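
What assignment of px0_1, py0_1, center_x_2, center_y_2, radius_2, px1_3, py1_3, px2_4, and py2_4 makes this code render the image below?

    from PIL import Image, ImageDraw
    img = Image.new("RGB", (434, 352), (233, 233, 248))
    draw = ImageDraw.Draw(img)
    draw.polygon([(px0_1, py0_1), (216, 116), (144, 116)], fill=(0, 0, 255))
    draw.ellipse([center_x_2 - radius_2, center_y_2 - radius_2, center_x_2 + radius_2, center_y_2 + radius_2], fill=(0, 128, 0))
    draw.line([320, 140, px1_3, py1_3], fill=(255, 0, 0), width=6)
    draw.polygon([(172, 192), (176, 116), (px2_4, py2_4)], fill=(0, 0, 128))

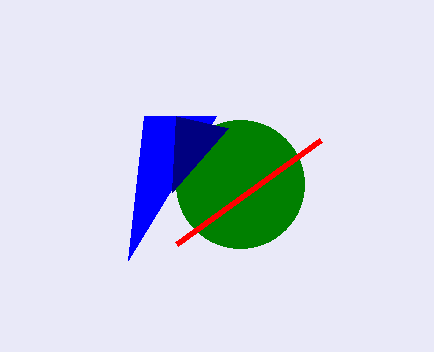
px0_1 = 128
py0_1 = 260
center_x_2 = 240
center_y_2 = 184
radius_2 = 64
px1_3 = 176
py1_3 = 244
px2_4 = 228
py2_4 = 128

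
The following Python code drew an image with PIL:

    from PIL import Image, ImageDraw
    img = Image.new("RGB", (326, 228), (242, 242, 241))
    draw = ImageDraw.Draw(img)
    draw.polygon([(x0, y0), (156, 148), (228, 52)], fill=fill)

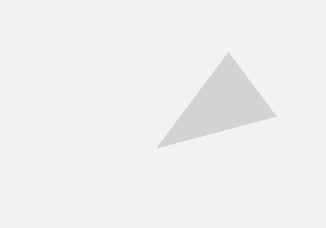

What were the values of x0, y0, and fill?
x0 = 276; y0 = 116; fill = 'lightgray'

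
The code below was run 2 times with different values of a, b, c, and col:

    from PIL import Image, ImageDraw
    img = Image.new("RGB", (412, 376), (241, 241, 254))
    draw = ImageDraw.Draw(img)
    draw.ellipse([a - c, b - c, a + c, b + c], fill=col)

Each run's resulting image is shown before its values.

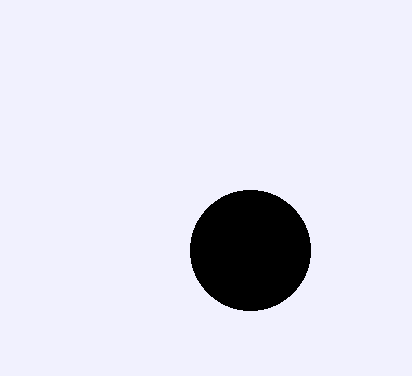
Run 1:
a = 250, b = 250, c = 60, col = 'black'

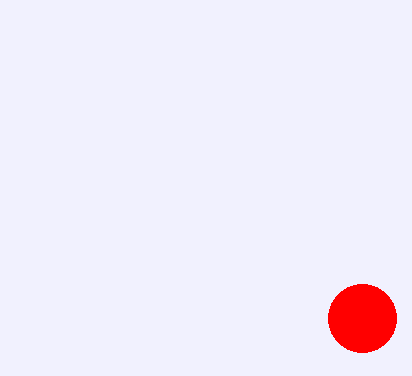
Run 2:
a = 362
b = 318
c = 34
col = 'red'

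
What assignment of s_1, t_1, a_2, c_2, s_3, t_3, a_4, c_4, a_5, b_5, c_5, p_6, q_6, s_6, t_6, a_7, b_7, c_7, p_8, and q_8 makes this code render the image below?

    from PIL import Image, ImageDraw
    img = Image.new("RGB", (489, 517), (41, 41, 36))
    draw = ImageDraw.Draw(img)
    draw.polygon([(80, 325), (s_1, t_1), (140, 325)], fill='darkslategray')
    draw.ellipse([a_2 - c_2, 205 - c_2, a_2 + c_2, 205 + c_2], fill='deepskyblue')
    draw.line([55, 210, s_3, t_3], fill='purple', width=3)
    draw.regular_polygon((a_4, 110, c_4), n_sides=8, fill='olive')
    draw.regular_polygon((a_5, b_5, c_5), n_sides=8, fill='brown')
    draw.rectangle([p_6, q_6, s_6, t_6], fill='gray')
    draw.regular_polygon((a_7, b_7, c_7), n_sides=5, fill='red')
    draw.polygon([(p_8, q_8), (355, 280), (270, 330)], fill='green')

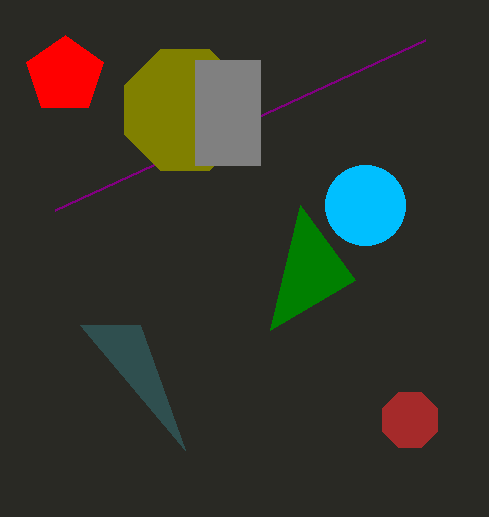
s_1 = 185
t_1 = 450
a_2 = 365
c_2 = 40
s_3 = 425
t_3 = 40
a_4 = 185
c_4 = 65
a_5 = 410
b_5 = 420
c_5 = 30
p_6 = 195
q_6 = 60
s_6 = 260
t_6 = 165
a_7 = 65
b_7 = 75
c_7 = 40
p_8 = 300
q_8 = 205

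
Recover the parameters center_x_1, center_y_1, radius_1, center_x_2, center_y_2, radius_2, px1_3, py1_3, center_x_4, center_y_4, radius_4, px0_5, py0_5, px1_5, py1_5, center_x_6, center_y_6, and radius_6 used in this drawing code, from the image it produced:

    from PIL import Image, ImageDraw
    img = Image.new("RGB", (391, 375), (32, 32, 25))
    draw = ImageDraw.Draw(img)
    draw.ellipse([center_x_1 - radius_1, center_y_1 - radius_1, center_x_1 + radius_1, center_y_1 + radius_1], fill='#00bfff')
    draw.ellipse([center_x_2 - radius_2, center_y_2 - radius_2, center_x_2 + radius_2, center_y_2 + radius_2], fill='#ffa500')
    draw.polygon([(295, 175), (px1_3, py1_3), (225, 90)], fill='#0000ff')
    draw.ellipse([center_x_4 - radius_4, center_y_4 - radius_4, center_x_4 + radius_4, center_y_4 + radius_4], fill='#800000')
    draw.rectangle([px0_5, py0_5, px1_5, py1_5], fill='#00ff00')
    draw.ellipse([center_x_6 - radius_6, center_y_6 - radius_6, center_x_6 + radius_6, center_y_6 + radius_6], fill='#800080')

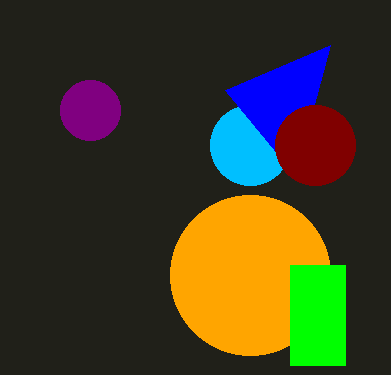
center_x_1 = 250
center_y_1 = 145
radius_1 = 40
center_x_2 = 250
center_y_2 = 275
radius_2 = 80
px1_3 = 330
py1_3 = 45
center_x_4 = 315
center_y_4 = 145
radius_4 = 40
px0_5 = 290
py0_5 = 265
px1_5 = 345
py1_5 = 365
center_x_6 = 90
center_y_6 = 110
radius_6 = 30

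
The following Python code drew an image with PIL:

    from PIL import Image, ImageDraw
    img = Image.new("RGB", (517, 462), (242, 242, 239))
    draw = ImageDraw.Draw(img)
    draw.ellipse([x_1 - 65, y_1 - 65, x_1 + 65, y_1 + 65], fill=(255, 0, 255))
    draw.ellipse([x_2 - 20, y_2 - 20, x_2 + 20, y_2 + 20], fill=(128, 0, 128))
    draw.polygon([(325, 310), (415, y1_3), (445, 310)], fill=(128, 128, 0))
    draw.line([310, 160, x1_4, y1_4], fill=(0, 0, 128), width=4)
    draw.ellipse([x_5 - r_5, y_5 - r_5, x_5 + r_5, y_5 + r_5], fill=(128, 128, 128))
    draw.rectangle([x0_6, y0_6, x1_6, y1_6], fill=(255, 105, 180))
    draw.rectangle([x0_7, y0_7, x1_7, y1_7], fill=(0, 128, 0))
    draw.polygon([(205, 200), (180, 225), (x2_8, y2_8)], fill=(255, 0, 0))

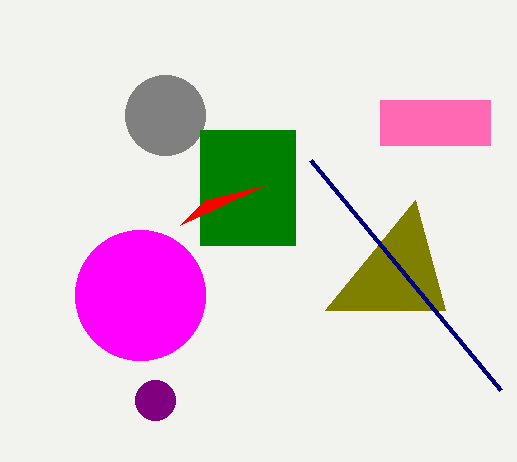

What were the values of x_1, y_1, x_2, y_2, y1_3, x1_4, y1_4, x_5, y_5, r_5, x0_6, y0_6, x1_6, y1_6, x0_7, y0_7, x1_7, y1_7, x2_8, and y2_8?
x_1 = 140; y_1 = 295; x_2 = 155; y_2 = 400; y1_3 = 200; x1_4 = 500; y1_4 = 390; x_5 = 165; y_5 = 115; r_5 = 40; x0_6 = 380; y0_6 = 100; x1_6 = 490; y1_6 = 145; x0_7 = 200; y0_7 = 130; x1_7 = 295; y1_7 = 245; x2_8 = 265; y2_8 = 185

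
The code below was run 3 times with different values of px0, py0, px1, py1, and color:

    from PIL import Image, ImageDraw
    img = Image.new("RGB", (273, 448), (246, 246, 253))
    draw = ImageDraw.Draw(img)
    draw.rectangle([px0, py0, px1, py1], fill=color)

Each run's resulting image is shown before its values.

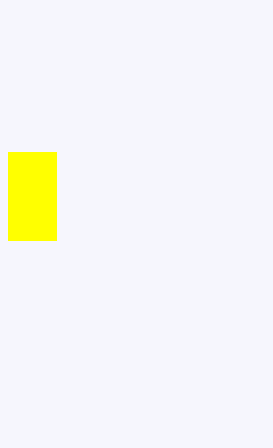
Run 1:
px0 = 8
py0 = 152
px1 = 56
py1 = 240
color = 'yellow'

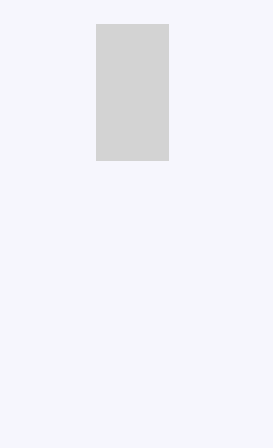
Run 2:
px0 = 96
py0 = 24
px1 = 168
py1 = 160
color = 'lightgray'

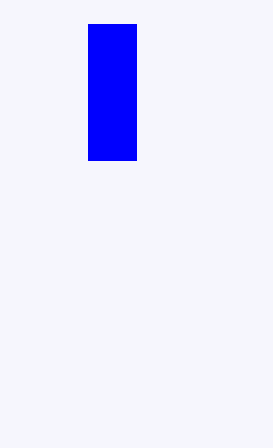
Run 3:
px0 = 88, py0 = 24, px1 = 136, py1 = 160, color = 'blue'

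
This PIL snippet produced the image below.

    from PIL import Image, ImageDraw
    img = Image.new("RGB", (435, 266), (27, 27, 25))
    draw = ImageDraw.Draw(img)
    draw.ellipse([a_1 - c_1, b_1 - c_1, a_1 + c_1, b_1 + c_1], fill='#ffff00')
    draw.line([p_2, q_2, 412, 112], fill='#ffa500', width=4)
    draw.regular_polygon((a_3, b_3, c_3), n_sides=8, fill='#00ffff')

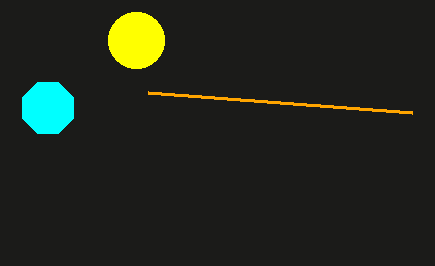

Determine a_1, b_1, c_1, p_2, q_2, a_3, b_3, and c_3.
a_1 = 136; b_1 = 40; c_1 = 28; p_2 = 148; q_2 = 92; a_3 = 48; b_3 = 108; c_3 = 28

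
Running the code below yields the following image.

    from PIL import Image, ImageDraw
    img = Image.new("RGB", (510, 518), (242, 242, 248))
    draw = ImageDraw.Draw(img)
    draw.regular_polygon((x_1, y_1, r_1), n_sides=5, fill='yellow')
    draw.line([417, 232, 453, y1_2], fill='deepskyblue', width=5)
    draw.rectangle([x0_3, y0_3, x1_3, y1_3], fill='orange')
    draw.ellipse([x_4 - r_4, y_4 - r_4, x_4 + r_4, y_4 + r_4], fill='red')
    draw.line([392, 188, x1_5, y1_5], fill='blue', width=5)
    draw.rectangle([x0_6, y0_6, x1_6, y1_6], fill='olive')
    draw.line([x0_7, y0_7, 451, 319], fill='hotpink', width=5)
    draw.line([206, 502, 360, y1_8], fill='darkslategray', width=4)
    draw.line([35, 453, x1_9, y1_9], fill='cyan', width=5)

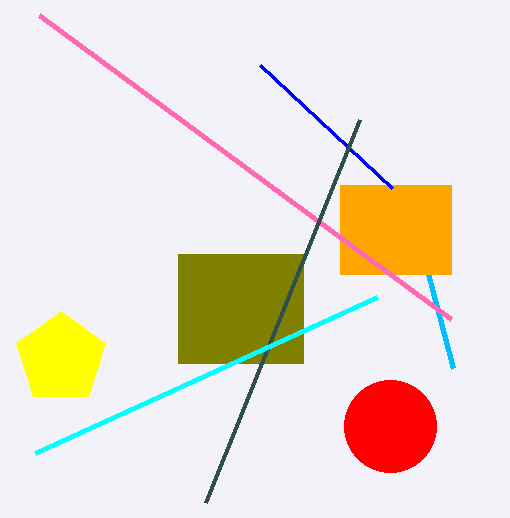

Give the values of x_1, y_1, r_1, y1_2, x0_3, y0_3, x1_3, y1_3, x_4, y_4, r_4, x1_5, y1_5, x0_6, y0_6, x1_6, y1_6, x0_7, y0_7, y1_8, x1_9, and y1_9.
x_1 = 61; y_1 = 358; r_1 = 47; y1_2 = 368; x0_3 = 340; y0_3 = 185; x1_3 = 451; y1_3 = 274; x_4 = 390; y_4 = 426; r_4 = 46; x1_5 = 260; y1_5 = 65; x0_6 = 178; y0_6 = 254; x1_6 = 303; y1_6 = 363; x0_7 = 39; y0_7 = 15; y1_8 = 119; x1_9 = 377; y1_9 = 297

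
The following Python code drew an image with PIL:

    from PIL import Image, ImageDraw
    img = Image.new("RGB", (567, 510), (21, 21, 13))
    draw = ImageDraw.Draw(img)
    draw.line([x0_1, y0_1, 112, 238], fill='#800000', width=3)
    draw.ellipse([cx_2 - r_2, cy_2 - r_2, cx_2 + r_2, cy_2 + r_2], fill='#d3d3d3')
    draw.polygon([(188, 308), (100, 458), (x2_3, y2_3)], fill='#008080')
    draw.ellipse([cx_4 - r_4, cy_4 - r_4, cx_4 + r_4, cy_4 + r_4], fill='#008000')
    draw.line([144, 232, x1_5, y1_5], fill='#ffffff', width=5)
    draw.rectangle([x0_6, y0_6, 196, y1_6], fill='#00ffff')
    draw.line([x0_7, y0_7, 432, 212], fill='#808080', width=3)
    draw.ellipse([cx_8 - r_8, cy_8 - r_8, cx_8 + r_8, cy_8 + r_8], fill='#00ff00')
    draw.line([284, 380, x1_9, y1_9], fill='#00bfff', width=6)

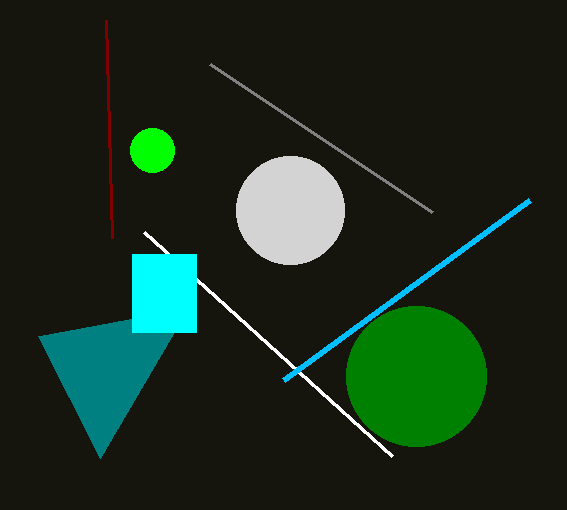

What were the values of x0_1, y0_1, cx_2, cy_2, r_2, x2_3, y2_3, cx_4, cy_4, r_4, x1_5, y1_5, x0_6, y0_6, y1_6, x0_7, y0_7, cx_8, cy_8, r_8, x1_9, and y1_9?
x0_1 = 106; y0_1 = 20; cx_2 = 290; cy_2 = 210; r_2 = 54; x2_3 = 38; y2_3 = 336; cx_4 = 416; cy_4 = 376; r_4 = 70; x1_5 = 392; y1_5 = 456; x0_6 = 132; y0_6 = 254; y1_6 = 332; x0_7 = 210; y0_7 = 64; cx_8 = 152; cy_8 = 150; r_8 = 22; x1_9 = 530; y1_9 = 200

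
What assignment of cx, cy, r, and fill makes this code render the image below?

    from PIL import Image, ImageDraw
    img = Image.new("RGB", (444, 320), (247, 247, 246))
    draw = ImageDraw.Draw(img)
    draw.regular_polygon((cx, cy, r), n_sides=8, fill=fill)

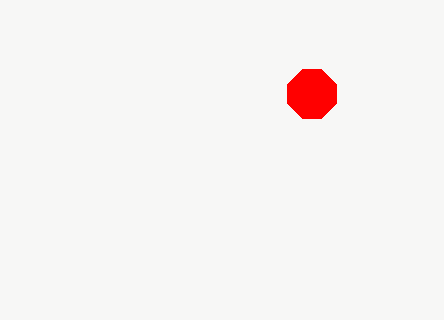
cx = 312; cy = 94; r = 26; fill = 'red'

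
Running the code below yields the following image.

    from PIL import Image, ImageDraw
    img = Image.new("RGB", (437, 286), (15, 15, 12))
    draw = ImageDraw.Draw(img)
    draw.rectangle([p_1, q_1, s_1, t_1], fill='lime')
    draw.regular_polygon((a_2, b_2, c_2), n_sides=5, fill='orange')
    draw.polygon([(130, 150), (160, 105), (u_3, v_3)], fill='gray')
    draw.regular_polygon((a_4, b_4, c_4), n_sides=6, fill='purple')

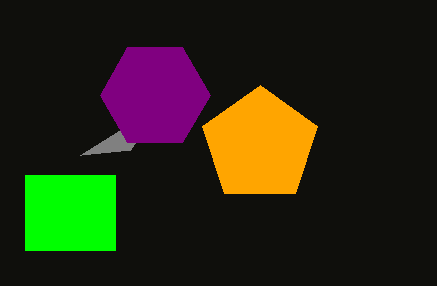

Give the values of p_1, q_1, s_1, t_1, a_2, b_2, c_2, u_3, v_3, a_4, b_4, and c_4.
p_1 = 25
q_1 = 175
s_1 = 115
t_1 = 250
a_2 = 260
b_2 = 145
c_2 = 60
u_3 = 80
v_3 = 155
a_4 = 155
b_4 = 95
c_4 = 55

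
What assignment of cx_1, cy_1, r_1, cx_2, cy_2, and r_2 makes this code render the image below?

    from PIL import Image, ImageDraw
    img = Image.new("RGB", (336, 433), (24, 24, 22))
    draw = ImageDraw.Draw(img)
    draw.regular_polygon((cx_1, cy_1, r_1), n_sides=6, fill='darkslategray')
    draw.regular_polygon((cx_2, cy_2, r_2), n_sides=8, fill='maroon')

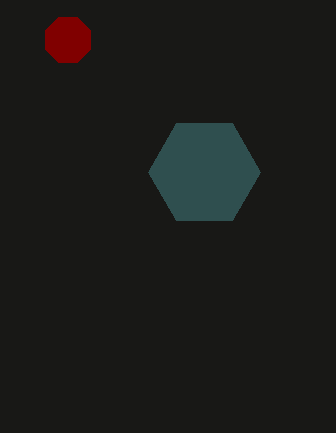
cx_1 = 204, cy_1 = 172, r_1 = 56, cx_2 = 68, cy_2 = 40, r_2 = 24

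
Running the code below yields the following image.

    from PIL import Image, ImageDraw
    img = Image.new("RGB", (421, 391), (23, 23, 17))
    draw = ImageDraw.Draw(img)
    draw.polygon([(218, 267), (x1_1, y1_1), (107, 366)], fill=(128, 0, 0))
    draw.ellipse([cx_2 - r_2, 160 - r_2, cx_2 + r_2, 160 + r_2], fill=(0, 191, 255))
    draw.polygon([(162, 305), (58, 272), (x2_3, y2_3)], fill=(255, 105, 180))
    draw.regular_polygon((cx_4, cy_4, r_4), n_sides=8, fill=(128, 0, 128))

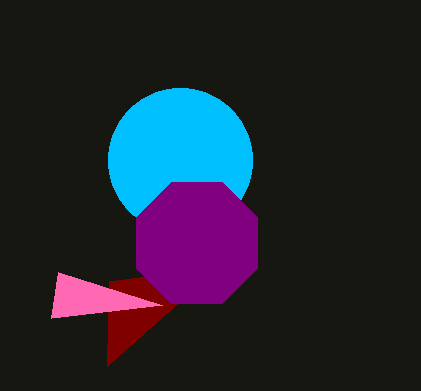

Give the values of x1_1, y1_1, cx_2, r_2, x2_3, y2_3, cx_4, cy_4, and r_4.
x1_1 = 109
y1_1 = 281
cx_2 = 180
r_2 = 72
x2_3 = 51
y2_3 = 318
cx_4 = 197
cy_4 = 243
r_4 = 66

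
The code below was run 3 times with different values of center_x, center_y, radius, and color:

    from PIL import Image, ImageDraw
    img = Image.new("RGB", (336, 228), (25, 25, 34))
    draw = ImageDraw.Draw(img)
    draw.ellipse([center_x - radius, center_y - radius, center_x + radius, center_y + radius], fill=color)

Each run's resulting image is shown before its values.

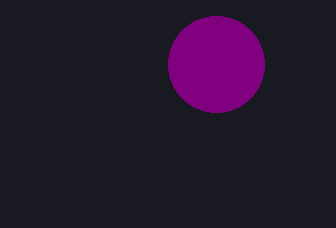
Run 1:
center_x = 216, center_y = 64, radius = 48, color = 'purple'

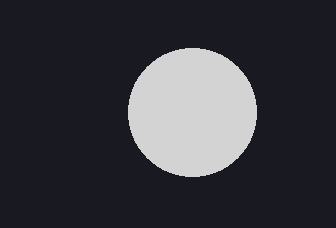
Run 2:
center_x = 192; center_y = 112; radius = 64; color = 'lightgray'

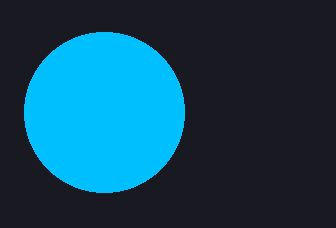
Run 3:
center_x = 104, center_y = 112, radius = 80, color = 'deepskyblue'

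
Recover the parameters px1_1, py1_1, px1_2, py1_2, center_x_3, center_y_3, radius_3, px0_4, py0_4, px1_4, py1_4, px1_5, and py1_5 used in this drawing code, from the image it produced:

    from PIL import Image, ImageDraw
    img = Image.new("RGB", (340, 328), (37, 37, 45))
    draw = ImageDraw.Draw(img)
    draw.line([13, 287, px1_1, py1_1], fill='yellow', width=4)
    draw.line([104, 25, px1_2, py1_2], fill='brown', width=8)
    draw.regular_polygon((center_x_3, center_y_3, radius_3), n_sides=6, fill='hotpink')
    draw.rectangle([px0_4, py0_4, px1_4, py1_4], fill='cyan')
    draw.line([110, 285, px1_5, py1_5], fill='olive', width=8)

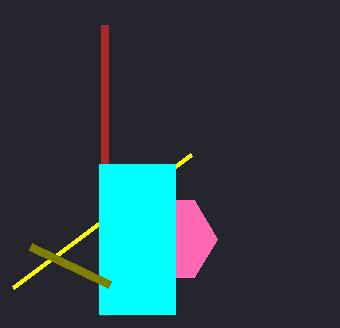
px1_1 = 191; py1_1 = 154; px1_2 = 103; py1_2 = 315; center_x_3 = 172; center_y_3 = 239; radius_3 = 45; px0_4 = 99; py0_4 = 164; px1_4 = 175; py1_4 = 314; px1_5 = 31; py1_5 = 247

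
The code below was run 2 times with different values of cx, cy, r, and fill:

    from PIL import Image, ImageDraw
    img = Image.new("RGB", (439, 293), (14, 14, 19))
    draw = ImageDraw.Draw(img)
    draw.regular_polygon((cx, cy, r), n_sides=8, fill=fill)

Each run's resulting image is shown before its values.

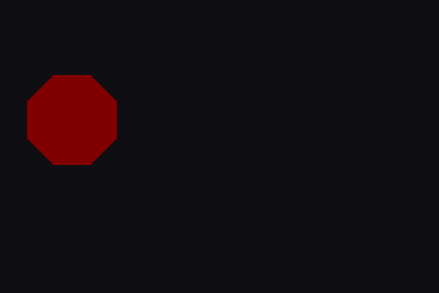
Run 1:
cx = 72
cy = 120
r = 48
fill = 'maroon'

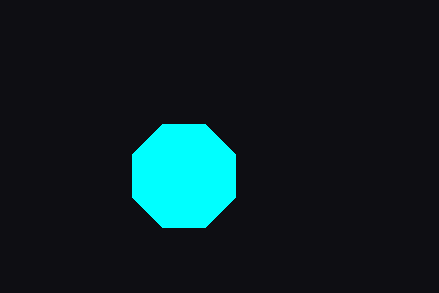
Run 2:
cx = 184, cy = 176, r = 56, fill = 'cyan'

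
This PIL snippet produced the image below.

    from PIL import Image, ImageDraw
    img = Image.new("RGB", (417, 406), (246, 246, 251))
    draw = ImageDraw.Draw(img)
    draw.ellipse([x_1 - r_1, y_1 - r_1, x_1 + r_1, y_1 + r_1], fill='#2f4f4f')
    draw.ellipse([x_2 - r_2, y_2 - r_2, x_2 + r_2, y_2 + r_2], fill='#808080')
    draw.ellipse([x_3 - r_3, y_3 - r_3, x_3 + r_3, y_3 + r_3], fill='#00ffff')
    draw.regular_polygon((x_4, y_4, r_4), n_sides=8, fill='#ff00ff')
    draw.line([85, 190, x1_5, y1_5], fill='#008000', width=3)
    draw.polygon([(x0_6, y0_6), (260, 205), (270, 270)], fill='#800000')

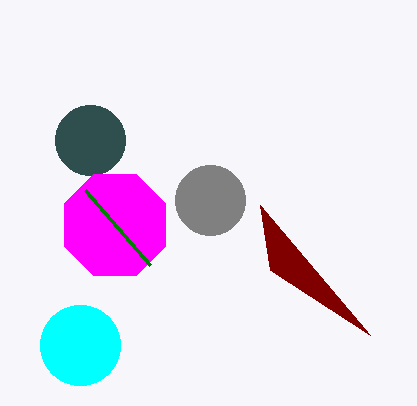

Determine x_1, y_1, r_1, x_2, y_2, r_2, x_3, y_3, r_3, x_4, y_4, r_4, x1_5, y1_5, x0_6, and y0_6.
x_1 = 90, y_1 = 140, r_1 = 35, x_2 = 210, y_2 = 200, r_2 = 35, x_3 = 80, y_3 = 345, r_3 = 40, x_4 = 115, y_4 = 225, r_4 = 55, x1_5 = 150, y1_5 = 265, x0_6 = 370, y0_6 = 335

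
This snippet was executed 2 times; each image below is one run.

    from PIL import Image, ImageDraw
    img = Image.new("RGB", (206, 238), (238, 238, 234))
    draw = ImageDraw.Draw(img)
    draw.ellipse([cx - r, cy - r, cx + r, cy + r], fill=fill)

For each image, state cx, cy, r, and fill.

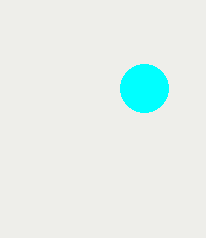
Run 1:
cx = 144, cy = 88, r = 24, fill = 'cyan'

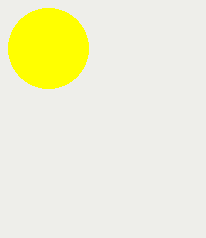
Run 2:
cx = 48; cy = 48; r = 40; fill = 'yellow'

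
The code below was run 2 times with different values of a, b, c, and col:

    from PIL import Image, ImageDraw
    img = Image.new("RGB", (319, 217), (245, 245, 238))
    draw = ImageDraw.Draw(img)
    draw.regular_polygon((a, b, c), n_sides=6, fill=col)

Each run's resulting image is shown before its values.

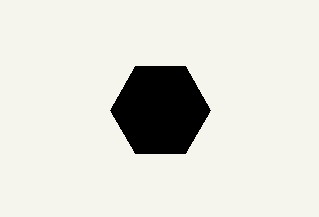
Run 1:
a = 160; b = 110; c = 50; col = 'black'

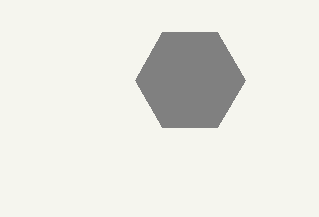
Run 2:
a = 190
b = 80
c = 55
col = 'gray'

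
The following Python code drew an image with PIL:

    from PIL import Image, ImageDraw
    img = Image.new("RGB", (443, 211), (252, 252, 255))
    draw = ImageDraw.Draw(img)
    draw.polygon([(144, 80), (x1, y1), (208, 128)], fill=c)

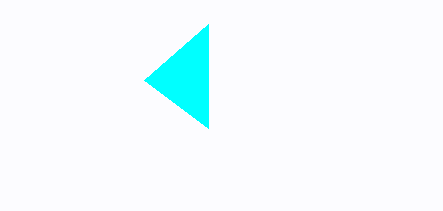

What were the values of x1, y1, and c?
x1 = 208, y1 = 24, c = 'cyan'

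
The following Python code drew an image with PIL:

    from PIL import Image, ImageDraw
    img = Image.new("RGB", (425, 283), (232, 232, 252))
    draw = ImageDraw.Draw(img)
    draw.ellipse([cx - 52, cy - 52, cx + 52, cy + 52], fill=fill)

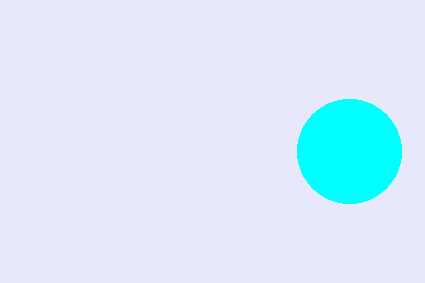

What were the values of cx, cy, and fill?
cx = 349; cy = 151; fill = 'cyan'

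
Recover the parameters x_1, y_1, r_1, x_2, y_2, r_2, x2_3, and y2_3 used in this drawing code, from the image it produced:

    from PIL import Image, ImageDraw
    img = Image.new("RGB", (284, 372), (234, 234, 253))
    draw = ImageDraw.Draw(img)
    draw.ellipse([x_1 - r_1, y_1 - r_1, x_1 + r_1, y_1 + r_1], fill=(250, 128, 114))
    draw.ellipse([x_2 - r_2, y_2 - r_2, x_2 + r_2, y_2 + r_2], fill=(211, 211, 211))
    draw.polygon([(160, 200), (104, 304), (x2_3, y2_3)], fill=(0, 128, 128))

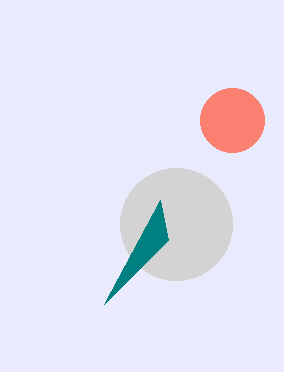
x_1 = 232
y_1 = 120
r_1 = 32
x_2 = 176
y_2 = 224
r_2 = 56
x2_3 = 168
y2_3 = 240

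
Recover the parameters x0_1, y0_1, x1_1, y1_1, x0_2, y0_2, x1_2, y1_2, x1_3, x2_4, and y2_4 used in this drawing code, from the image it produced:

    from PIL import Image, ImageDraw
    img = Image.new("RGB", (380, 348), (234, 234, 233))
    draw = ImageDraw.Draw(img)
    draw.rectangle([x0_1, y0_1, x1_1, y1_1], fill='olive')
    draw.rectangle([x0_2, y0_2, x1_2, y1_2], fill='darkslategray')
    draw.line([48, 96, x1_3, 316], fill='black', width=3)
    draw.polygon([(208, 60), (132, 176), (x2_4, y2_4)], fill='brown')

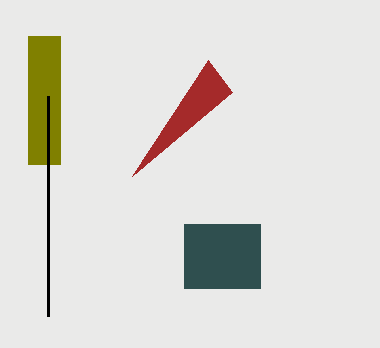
x0_1 = 28, y0_1 = 36, x1_1 = 60, y1_1 = 164, x0_2 = 184, y0_2 = 224, x1_2 = 260, y1_2 = 288, x1_3 = 48, x2_4 = 232, y2_4 = 92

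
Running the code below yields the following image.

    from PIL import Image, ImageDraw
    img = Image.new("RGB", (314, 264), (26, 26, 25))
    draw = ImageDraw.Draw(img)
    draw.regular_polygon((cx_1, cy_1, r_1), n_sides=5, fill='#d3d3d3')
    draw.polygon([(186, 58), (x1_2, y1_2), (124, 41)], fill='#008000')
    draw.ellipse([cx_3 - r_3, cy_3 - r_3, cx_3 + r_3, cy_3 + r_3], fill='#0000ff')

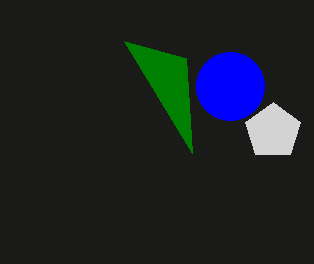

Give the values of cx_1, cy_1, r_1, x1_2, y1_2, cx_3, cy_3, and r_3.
cx_1 = 273
cy_1 = 131
r_1 = 29
x1_2 = 192
y1_2 = 153
cx_3 = 230
cy_3 = 86
r_3 = 34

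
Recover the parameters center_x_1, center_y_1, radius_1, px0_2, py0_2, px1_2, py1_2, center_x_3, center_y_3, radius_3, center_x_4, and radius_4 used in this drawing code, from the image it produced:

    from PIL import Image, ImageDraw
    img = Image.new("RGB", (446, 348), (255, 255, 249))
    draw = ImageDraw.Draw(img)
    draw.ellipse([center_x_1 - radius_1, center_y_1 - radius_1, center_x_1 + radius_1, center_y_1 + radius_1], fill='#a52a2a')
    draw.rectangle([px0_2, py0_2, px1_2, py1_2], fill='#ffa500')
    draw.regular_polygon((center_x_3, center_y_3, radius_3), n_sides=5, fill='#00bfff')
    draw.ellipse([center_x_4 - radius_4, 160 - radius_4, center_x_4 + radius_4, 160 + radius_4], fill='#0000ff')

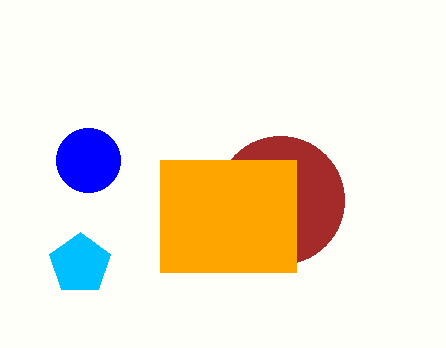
center_x_1 = 280; center_y_1 = 200; radius_1 = 64; px0_2 = 160; py0_2 = 160; px1_2 = 296; py1_2 = 272; center_x_3 = 80; center_y_3 = 264; radius_3 = 32; center_x_4 = 88; radius_4 = 32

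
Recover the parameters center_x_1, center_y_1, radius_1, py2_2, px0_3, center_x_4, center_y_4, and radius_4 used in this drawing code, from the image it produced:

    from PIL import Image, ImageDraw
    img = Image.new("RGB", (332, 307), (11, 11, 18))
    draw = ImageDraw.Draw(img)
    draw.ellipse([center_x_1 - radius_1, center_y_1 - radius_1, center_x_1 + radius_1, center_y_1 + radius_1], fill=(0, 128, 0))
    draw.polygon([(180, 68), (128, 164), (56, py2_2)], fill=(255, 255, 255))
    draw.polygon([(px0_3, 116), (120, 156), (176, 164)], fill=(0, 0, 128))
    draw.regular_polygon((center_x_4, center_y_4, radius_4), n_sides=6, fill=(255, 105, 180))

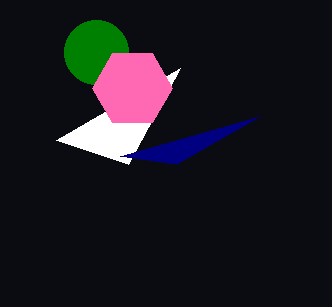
center_x_1 = 96, center_y_1 = 52, radius_1 = 32, py2_2 = 140, px0_3 = 260, center_x_4 = 132, center_y_4 = 88, radius_4 = 40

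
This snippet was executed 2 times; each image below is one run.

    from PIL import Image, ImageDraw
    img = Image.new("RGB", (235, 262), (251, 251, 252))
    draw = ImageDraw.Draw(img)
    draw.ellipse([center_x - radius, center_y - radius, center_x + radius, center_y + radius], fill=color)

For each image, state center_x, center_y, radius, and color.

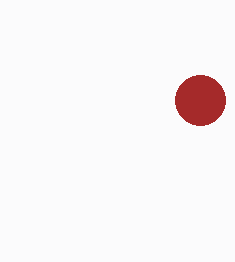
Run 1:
center_x = 200, center_y = 100, radius = 25, color = 'brown'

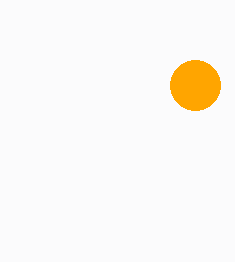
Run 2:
center_x = 195; center_y = 85; radius = 25; color = 'orange'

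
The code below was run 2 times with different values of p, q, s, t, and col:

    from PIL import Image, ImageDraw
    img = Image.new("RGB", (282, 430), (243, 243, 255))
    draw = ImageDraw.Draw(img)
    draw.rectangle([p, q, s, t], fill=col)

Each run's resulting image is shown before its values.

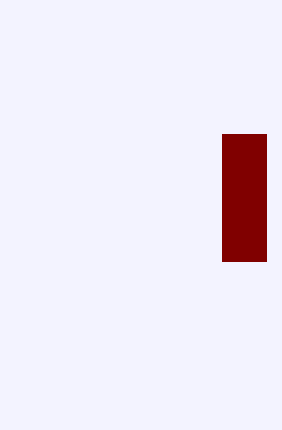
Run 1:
p = 222, q = 134, s = 266, t = 261, col = 'maroon'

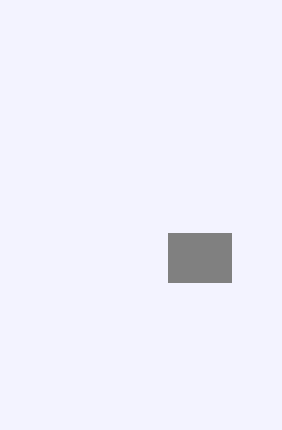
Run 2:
p = 168; q = 233; s = 231; t = 282; col = 'gray'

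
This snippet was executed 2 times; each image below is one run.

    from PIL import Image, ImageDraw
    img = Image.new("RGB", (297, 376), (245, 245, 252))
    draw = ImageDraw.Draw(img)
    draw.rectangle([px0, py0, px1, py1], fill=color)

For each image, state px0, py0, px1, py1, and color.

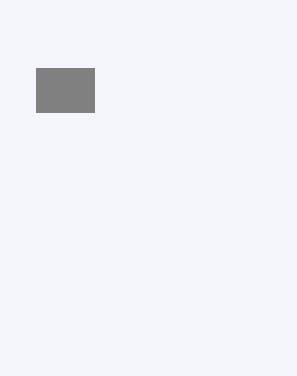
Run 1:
px0 = 36
py0 = 68
px1 = 94
py1 = 112
color = 'gray'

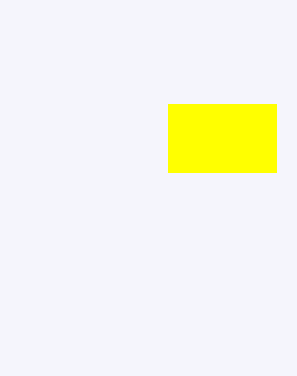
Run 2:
px0 = 168; py0 = 104; px1 = 276; py1 = 172; color = 'yellow'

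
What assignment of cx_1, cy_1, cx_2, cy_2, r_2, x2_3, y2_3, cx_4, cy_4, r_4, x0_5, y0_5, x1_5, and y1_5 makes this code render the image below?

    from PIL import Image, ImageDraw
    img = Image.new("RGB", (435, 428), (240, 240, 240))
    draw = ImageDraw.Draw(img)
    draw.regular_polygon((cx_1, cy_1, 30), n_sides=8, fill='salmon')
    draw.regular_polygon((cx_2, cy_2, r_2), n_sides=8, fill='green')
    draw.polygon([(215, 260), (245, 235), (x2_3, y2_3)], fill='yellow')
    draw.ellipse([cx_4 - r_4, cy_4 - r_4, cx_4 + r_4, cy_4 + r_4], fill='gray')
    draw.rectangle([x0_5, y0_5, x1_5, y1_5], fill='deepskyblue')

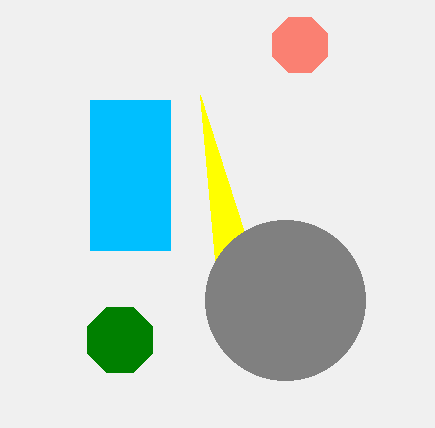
cx_1 = 300
cy_1 = 45
cx_2 = 120
cy_2 = 340
r_2 = 35
x2_3 = 200
y2_3 = 95
cx_4 = 285
cy_4 = 300
r_4 = 80
x0_5 = 90
y0_5 = 100
x1_5 = 170
y1_5 = 250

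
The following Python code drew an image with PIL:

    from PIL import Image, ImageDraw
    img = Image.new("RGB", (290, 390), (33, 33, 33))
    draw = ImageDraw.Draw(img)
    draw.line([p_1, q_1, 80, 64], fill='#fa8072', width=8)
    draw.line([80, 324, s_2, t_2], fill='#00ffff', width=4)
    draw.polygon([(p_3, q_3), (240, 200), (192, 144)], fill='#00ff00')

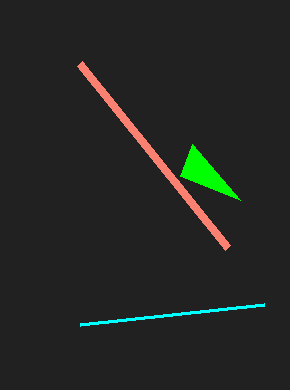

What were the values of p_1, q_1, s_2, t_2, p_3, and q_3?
p_1 = 228, q_1 = 248, s_2 = 264, t_2 = 304, p_3 = 180, q_3 = 176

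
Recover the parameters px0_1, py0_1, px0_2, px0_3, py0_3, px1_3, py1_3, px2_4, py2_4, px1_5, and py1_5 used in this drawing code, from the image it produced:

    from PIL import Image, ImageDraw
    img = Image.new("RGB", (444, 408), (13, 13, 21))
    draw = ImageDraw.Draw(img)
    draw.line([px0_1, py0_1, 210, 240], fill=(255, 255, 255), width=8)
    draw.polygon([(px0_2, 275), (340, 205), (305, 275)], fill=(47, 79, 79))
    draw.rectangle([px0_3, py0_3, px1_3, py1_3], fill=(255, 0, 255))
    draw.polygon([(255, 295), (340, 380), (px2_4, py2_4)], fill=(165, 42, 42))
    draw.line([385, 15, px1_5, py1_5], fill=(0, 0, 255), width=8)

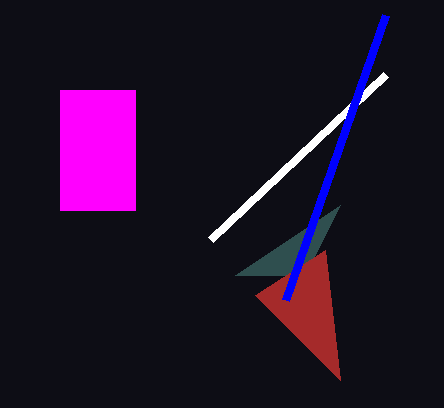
px0_1 = 385
py0_1 = 75
px0_2 = 235
px0_3 = 60
py0_3 = 90
px1_3 = 135
py1_3 = 210
px2_4 = 325
py2_4 = 250
px1_5 = 285
py1_5 = 300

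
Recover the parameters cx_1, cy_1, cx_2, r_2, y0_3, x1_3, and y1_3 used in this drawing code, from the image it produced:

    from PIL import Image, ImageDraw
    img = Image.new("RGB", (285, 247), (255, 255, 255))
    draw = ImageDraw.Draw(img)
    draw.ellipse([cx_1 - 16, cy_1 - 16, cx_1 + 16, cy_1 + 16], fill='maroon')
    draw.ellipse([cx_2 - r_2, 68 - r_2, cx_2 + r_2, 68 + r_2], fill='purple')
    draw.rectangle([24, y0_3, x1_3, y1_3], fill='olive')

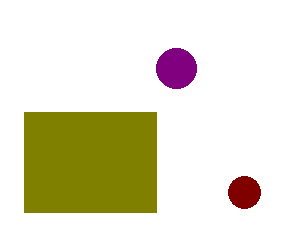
cx_1 = 244
cy_1 = 192
cx_2 = 176
r_2 = 20
y0_3 = 112
x1_3 = 156
y1_3 = 212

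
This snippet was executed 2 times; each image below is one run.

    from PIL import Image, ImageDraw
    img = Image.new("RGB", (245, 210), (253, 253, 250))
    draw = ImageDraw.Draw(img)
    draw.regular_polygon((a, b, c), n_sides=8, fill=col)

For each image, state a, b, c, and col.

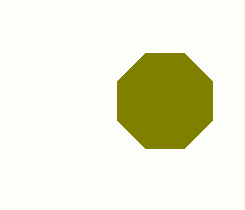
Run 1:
a = 165, b = 101, c = 51, col = 'olive'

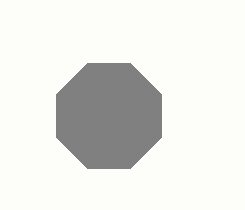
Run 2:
a = 109
b = 116
c = 57
col = 'gray'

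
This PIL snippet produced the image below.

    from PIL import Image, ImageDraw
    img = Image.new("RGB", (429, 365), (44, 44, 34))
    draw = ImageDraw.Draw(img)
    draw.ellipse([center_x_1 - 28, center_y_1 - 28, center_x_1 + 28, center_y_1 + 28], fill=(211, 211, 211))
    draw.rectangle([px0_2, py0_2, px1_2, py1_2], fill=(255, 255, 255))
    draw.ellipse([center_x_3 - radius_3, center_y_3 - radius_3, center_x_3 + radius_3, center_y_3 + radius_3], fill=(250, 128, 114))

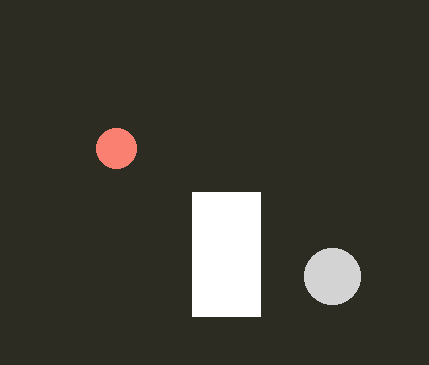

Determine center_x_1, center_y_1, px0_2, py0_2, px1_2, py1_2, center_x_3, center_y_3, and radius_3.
center_x_1 = 332, center_y_1 = 276, px0_2 = 192, py0_2 = 192, px1_2 = 260, py1_2 = 316, center_x_3 = 116, center_y_3 = 148, radius_3 = 20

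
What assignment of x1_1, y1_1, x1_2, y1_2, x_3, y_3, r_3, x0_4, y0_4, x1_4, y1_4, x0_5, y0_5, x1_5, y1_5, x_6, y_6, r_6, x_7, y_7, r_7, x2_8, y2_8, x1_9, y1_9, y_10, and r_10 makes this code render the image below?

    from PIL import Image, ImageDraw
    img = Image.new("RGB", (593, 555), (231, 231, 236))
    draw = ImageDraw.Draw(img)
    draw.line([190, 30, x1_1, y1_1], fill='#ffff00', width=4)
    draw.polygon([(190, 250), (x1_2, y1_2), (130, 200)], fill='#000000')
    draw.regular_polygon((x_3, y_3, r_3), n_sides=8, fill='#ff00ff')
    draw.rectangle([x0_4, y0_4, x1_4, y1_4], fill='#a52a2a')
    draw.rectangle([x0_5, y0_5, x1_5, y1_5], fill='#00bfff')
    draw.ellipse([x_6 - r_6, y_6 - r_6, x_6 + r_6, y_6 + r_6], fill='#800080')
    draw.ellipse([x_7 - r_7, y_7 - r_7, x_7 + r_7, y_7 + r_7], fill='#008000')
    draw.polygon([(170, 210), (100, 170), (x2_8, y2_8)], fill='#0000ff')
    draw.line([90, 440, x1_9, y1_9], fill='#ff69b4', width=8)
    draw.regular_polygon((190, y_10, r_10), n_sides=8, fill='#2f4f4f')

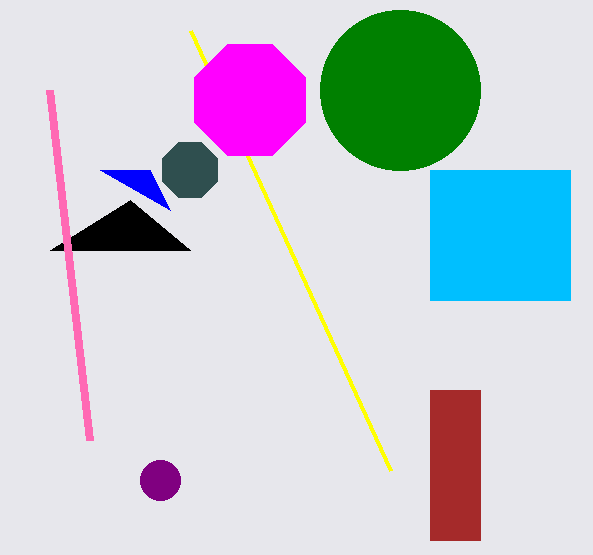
x1_1 = 390, y1_1 = 470, x1_2 = 50, y1_2 = 250, x_3 = 250, y_3 = 100, r_3 = 60, x0_4 = 430, y0_4 = 390, x1_4 = 480, y1_4 = 540, x0_5 = 430, y0_5 = 170, x1_5 = 570, y1_5 = 300, x_6 = 160, y_6 = 480, r_6 = 20, x_7 = 400, y_7 = 90, r_7 = 80, x2_8 = 150, y2_8 = 170, x1_9 = 50, y1_9 = 90, y_10 = 170, r_10 = 30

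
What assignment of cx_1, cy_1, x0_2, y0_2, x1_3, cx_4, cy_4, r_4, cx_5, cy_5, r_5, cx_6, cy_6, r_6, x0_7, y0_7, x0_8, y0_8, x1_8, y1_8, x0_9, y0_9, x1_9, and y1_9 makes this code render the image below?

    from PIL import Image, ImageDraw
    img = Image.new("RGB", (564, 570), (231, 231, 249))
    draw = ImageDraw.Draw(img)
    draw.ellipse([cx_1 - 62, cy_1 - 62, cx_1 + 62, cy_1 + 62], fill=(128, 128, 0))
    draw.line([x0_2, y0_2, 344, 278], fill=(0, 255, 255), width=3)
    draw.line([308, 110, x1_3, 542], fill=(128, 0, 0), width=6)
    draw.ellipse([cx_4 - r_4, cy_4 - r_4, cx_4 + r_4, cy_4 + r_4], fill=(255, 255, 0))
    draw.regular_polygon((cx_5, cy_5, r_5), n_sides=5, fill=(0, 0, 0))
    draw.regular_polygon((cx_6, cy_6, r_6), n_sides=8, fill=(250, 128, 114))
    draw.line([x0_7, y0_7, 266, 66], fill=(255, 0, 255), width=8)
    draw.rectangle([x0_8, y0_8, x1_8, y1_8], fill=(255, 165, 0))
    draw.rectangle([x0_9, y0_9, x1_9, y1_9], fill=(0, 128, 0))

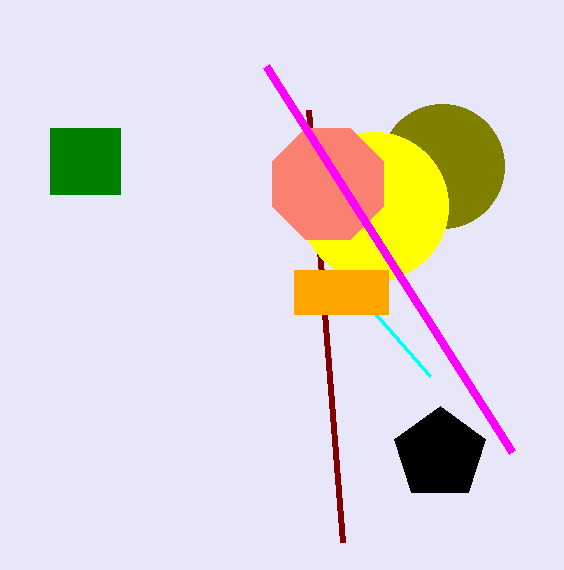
cx_1 = 442; cy_1 = 166; x0_2 = 430; y0_2 = 376; x1_3 = 342; cx_4 = 374; cy_4 = 206; r_4 = 74; cx_5 = 440; cy_5 = 454; r_5 = 48; cx_6 = 328; cy_6 = 184; r_6 = 60; x0_7 = 512; y0_7 = 452; x0_8 = 294; y0_8 = 270; x1_8 = 388; y1_8 = 314; x0_9 = 50; y0_9 = 128; x1_9 = 120; y1_9 = 194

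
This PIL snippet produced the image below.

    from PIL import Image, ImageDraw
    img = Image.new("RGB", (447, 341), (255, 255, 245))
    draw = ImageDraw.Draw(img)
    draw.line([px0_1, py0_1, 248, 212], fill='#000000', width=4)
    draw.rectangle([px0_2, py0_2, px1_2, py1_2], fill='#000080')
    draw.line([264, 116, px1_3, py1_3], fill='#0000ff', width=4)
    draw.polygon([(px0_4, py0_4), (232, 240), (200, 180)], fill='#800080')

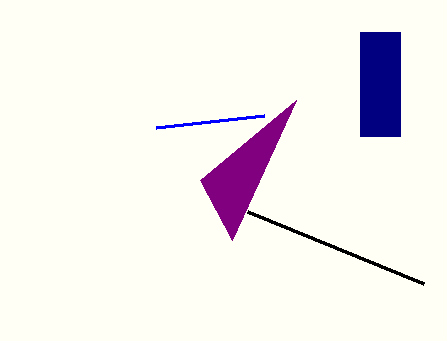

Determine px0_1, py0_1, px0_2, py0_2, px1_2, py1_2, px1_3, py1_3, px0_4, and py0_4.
px0_1 = 424
py0_1 = 284
px0_2 = 360
py0_2 = 32
px1_2 = 400
py1_2 = 136
px1_3 = 156
py1_3 = 128
px0_4 = 296
py0_4 = 100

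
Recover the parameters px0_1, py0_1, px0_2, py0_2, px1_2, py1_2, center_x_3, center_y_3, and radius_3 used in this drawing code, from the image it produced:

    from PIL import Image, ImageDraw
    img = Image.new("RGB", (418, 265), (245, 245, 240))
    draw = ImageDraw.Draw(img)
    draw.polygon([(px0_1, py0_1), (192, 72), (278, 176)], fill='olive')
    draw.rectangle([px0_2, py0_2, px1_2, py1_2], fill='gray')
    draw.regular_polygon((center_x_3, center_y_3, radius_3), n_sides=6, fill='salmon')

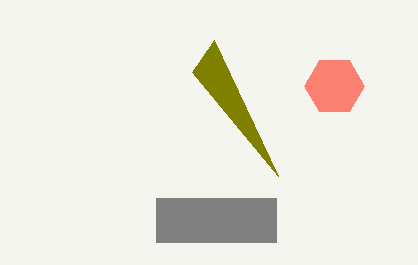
px0_1 = 214
py0_1 = 40
px0_2 = 156
py0_2 = 198
px1_2 = 276
py1_2 = 242
center_x_3 = 334
center_y_3 = 86
radius_3 = 30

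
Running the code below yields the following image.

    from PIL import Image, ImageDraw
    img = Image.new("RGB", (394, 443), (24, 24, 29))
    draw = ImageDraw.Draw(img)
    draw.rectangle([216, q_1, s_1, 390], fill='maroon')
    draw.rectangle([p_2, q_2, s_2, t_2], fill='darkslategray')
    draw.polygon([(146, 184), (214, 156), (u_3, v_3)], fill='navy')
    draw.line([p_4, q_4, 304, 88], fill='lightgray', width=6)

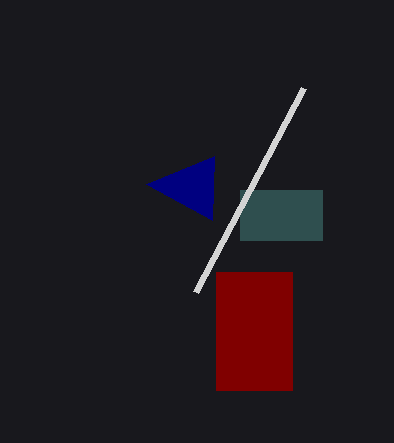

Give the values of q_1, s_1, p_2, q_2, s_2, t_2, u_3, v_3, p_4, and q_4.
q_1 = 272; s_1 = 292; p_2 = 240; q_2 = 190; s_2 = 322; t_2 = 240; u_3 = 212; v_3 = 220; p_4 = 196; q_4 = 292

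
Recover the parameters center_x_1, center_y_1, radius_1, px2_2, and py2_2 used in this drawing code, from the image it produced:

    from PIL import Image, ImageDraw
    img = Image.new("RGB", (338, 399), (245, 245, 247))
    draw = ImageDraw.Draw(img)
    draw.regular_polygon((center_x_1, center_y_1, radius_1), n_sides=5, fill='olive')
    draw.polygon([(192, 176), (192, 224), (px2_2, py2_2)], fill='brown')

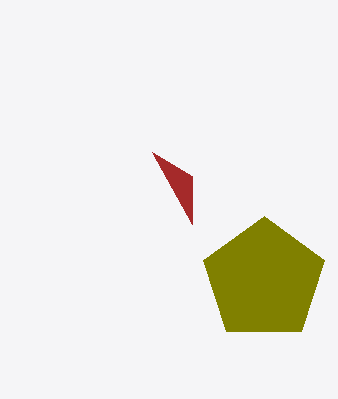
center_x_1 = 264
center_y_1 = 280
radius_1 = 64
px2_2 = 152
py2_2 = 152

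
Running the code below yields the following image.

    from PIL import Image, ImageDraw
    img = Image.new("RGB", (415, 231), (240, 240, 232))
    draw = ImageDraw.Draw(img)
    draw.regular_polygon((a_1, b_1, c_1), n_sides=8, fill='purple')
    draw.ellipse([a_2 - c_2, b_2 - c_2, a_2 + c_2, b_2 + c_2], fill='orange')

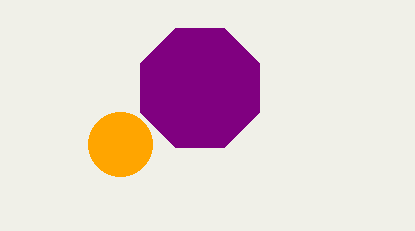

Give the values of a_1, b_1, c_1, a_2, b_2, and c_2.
a_1 = 200, b_1 = 88, c_1 = 64, a_2 = 120, b_2 = 144, c_2 = 32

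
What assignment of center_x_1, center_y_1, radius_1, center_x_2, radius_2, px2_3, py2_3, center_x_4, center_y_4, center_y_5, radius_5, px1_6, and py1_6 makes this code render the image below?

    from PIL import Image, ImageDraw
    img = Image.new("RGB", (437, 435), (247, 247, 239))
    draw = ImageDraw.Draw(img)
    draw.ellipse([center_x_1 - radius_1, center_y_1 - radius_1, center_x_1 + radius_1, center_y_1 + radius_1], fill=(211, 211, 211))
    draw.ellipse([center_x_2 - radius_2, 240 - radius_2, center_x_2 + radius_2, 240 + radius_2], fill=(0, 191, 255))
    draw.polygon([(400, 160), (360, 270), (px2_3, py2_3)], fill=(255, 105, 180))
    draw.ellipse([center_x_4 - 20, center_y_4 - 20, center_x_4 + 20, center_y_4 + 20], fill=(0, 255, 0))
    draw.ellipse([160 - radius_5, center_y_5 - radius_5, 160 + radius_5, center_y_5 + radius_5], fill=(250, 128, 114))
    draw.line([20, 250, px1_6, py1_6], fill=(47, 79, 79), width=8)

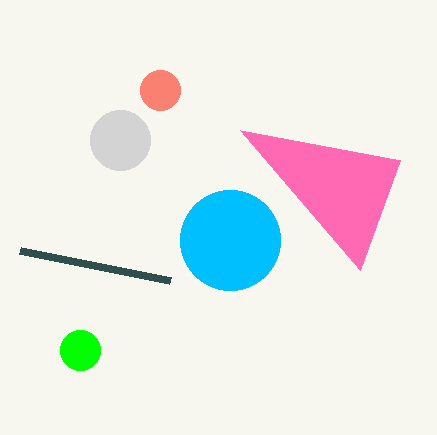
center_x_1 = 120
center_y_1 = 140
radius_1 = 30
center_x_2 = 230
radius_2 = 50
px2_3 = 240
py2_3 = 130
center_x_4 = 80
center_y_4 = 350
center_y_5 = 90
radius_5 = 20
px1_6 = 170
py1_6 = 280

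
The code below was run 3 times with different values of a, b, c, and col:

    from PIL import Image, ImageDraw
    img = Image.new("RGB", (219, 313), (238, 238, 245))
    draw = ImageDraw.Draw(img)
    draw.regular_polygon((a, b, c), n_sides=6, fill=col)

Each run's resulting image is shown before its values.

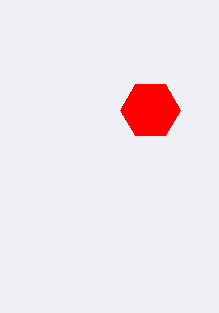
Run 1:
a = 150
b = 110
c = 30
col = 'red'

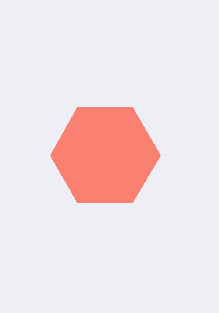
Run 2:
a = 105
b = 155
c = 55
col = 'salmon'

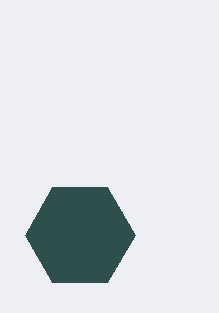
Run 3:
a = 80, b = 235, c = 55, col = 'darkslategray'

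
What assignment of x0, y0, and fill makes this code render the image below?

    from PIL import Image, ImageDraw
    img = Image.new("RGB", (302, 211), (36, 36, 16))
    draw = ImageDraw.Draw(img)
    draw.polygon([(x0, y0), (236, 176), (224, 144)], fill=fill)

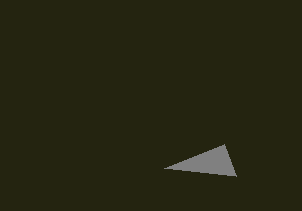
x0 = 164; y0 = 168; fill = 'gray'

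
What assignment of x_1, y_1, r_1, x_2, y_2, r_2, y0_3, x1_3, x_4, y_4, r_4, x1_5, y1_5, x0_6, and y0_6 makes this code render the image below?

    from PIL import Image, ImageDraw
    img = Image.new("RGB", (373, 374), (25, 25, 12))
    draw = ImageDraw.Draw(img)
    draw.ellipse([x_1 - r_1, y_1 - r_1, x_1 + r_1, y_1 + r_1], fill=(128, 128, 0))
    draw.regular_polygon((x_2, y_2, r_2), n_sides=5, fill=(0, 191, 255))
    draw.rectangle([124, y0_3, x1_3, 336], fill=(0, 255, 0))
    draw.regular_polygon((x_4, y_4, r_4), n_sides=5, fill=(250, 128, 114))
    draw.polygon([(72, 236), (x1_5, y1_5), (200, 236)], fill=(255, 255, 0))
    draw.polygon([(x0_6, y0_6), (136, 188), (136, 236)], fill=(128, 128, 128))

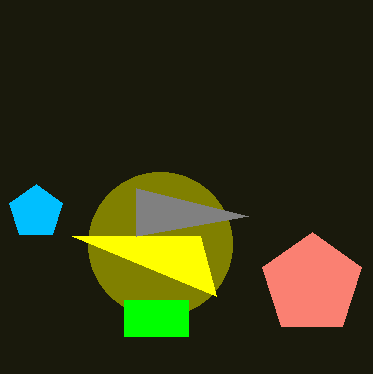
x_1 = 160
y_1 = 244
r_1 = 72
x_2 = 36
y_2 = 212
r_2 = 28
y0_3 = 300
x1_3 = 188
x_4 = 312
y_4 = 284
r_4 = 52
x1_5 = 216
y1_5 = 296
x0_6 = 248
y0_6 = 216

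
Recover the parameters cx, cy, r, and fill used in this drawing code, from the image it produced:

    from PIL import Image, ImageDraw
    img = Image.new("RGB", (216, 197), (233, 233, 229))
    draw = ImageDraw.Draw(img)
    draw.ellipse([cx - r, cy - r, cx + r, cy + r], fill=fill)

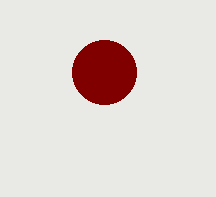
cx = 104; cy = 72; r = 32; fill = 'maroon'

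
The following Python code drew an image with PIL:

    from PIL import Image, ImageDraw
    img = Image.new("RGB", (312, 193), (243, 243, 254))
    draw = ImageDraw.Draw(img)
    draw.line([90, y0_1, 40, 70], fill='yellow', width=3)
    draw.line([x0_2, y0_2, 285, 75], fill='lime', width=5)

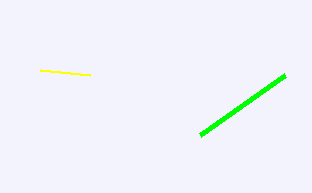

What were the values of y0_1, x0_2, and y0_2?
y0_1 = 75, x0_2 = 200, y0_2 = 135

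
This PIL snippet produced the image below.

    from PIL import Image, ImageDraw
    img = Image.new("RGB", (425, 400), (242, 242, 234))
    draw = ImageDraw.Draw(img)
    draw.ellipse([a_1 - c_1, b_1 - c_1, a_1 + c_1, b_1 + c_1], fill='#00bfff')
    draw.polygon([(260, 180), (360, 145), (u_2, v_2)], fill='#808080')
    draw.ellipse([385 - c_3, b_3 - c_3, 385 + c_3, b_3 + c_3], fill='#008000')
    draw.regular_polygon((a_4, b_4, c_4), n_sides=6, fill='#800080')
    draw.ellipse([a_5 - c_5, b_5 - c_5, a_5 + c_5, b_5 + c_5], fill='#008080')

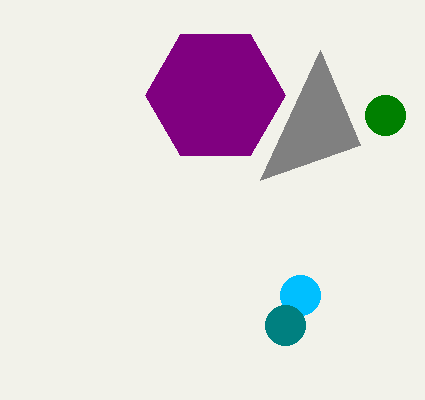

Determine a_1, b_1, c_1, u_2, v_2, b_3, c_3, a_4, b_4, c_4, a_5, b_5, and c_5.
a_1 = 300; b_1 = 295; c_1 = 20; u_2 = 320; v_2 = 50; b_3 = 115; c_3 = 20; a_4 = 215; b_4 = 95; c_4 = 70; a_5 = 285; b_5 = 325; c_5 = 20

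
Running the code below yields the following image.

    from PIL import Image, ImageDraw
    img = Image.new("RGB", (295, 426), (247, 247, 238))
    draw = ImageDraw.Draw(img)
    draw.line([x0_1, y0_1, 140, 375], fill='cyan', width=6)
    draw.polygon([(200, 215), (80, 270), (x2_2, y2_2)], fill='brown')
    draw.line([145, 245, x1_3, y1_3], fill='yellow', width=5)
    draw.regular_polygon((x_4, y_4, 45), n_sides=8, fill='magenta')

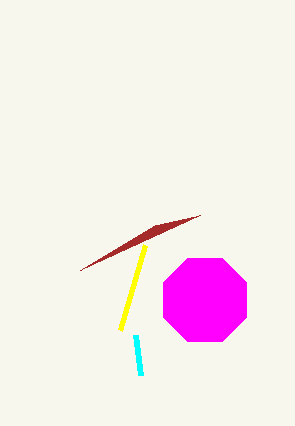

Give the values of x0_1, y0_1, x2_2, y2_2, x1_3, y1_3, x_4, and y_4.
x0_1 = 135; y0_1 = 335; x2_2 = 155; y2_2 = 225; x1_3 = 120; y1_3 = 330; x_4 = 205; y_4 = 300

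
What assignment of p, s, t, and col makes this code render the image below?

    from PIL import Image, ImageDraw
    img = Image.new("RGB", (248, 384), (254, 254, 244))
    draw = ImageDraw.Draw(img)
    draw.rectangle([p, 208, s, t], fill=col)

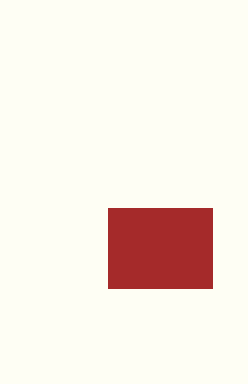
p = 108, s = 212, t = 288, col = 'brown'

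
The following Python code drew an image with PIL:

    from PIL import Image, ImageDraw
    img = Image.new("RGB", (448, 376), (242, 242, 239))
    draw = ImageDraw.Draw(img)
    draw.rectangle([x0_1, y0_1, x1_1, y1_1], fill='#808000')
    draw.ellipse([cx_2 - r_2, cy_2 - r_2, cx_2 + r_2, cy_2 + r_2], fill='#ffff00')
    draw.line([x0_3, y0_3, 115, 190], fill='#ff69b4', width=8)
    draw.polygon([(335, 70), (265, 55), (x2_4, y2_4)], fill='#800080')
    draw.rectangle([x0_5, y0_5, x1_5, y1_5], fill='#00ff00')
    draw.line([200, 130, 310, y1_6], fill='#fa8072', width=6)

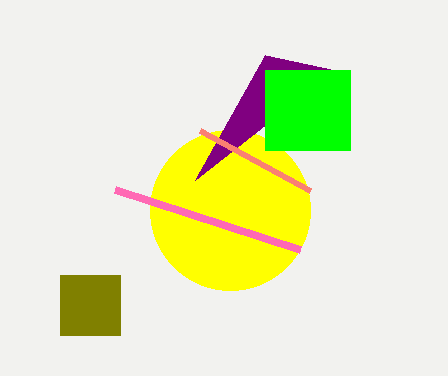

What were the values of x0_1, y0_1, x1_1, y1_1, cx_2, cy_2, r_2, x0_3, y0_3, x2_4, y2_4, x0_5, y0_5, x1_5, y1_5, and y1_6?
x0_1 = 60, y0_1 = 275, x1_1 = 120, y1_1 = 335, cx_2 = 230, cy_2 = 210, r_2 = 80, x0_3 = 300, y0_3 = 250, x2_4 = 195, y2_4 = 180, x0_5 = 265, y0_5 = 70, x1_5 = 350, y1_5 = 150, y1_6 = 190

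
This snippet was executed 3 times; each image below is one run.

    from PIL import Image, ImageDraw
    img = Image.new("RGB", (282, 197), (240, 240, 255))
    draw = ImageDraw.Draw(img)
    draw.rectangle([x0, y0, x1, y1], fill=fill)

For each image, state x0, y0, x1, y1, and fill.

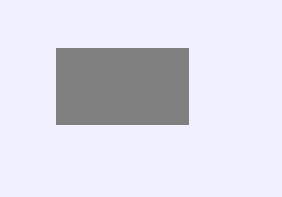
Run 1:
x0 = 56; y0 = 48; x1 = 188; y1 = 124; fill = 'gray'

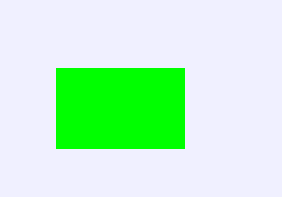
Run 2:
x0 = 56; y0 = 68; x1 = 184; y1 = 148; fill = 'lime'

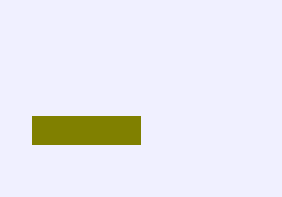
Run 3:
x0 = 32, y0 = 116, x1 = 140, y1 = 144, fill = 'olive'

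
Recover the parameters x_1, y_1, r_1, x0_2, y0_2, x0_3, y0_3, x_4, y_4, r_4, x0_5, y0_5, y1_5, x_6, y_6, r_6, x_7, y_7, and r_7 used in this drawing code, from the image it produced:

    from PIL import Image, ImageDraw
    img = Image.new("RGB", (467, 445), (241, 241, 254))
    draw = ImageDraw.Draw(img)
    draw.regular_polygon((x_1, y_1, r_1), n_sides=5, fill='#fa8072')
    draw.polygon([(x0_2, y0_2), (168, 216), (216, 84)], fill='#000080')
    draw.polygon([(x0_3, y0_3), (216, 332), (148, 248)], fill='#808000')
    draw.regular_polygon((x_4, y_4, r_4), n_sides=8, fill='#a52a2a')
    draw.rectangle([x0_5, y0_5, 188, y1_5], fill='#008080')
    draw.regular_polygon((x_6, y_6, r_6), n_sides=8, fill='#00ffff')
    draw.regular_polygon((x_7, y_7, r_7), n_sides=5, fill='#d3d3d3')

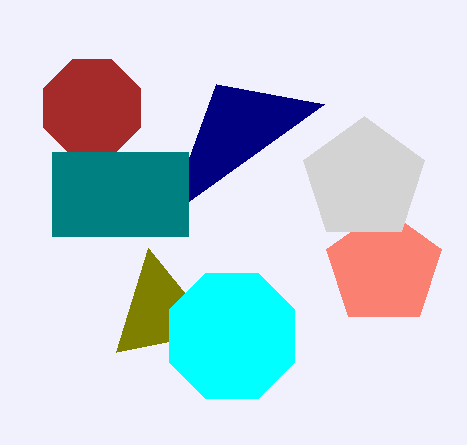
x_1 = 384, y_1 = 268, r_1 = 60, x0_2 = 324, y0_2 = 104, x0_3 = 116, y0_3 = 352, x_4 = 92, y_4 = 108, r_4 = 52, x0_5 = 52, y0_5 = 152, y1_5 = 236, x_6 = 232, y_6 = 336, r_6 = 68, x_7 = 364, y_7 = 180, r_7 = 64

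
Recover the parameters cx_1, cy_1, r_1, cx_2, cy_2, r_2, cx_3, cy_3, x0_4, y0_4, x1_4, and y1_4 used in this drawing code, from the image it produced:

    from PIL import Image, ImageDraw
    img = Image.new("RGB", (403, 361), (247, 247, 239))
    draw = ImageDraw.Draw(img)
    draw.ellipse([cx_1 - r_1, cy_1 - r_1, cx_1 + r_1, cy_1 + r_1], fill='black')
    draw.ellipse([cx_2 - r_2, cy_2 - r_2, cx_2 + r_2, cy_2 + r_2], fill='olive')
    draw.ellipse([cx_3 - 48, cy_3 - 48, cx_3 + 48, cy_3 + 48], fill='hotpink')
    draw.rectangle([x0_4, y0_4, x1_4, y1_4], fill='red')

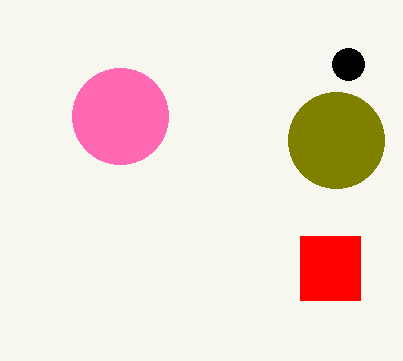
cx_1 = 348; cy_1 = 64; r_1 = 16; cx_2 = 336; cy_2 = 140; r_2 = 48; cx_3 = 120; cy_3 = 116; x0_4 = 300; y0_4 = 236; x1_4 = 360; y1_4 = 300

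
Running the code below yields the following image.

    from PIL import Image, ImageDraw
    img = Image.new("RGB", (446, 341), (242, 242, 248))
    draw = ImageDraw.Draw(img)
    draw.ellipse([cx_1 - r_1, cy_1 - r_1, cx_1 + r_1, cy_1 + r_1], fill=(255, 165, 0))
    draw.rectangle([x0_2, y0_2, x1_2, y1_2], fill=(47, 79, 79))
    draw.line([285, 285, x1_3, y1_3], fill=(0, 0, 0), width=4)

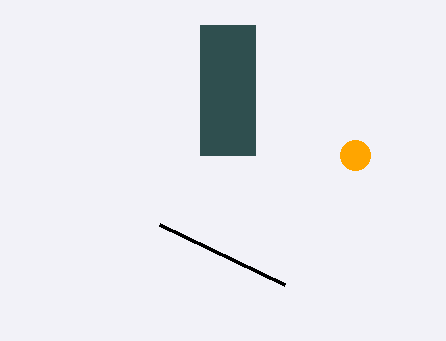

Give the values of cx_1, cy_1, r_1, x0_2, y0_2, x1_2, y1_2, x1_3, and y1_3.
cx_1 = 355, cy_1 = 155, r_1 = 15, x0_2 = 200, y0_2 = 25, x1_2 = 255, y1_2 = 155, x1_3 = 160, y1_3 = 225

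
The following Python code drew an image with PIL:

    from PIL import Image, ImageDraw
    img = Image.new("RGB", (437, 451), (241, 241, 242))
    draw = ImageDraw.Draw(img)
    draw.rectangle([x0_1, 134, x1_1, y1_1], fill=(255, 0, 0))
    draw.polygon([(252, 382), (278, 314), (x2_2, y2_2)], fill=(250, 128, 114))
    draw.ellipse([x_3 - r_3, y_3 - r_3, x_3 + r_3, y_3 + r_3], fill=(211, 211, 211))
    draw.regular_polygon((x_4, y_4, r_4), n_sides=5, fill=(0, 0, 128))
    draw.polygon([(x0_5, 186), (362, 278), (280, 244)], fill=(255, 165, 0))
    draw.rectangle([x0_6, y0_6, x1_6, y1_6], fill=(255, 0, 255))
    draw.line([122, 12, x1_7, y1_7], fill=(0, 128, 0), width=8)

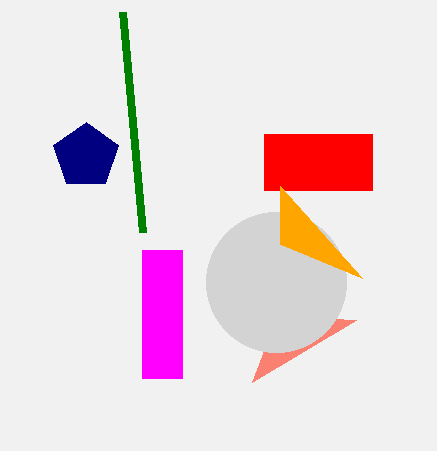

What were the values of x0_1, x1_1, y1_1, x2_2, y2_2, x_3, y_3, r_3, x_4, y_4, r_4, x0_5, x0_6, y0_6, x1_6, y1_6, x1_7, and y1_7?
x0_1 = 264, x1_1 = 372, y1_1 = 190, x2_2 = 356, y2_2 = 320, x_3 = 276, y_3 = 282, r_3 = 70, x_4 = 86, y_4 = 156, r_4 = 34, x0_5 = 280, x0_6 = 142, y0_6 = 250, x1_6 = 182, y1_6 = 378, x1_7 = 142, y1_7 = 232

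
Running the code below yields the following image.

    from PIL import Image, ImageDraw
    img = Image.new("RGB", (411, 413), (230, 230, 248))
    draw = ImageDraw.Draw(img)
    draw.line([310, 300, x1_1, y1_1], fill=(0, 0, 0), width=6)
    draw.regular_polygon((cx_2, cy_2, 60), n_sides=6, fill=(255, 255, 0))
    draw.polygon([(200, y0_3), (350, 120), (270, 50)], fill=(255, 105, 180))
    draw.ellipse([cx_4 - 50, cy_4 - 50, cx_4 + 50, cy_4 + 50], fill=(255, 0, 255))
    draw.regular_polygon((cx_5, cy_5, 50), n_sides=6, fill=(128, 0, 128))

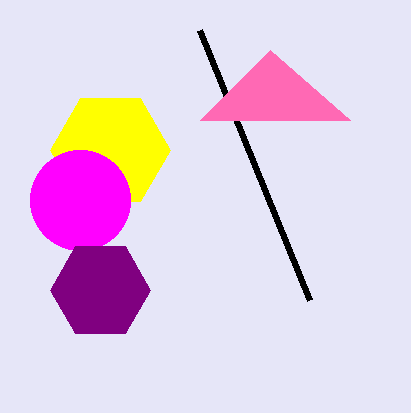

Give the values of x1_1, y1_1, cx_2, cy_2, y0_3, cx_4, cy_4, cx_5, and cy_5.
x1_1 = 200
y1_1 = 30
cx_2 = 110
cy_2 = 150
y0_3 = 120
cx_4 = 80
cy_4 = 200
cx_5 = 100
cy_5 = 290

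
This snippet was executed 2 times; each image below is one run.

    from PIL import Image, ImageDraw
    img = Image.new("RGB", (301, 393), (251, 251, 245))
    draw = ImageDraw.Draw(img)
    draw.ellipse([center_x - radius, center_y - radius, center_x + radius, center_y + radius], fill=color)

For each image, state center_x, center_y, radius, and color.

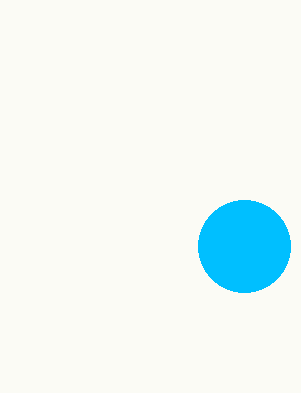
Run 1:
center_x = 244; center_y = 246; radius = 46; color = 'deepskyblue'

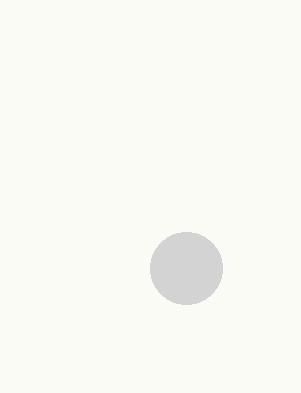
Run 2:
center_x = 186
center_y = 268
radius = 36
color = 'lightgray'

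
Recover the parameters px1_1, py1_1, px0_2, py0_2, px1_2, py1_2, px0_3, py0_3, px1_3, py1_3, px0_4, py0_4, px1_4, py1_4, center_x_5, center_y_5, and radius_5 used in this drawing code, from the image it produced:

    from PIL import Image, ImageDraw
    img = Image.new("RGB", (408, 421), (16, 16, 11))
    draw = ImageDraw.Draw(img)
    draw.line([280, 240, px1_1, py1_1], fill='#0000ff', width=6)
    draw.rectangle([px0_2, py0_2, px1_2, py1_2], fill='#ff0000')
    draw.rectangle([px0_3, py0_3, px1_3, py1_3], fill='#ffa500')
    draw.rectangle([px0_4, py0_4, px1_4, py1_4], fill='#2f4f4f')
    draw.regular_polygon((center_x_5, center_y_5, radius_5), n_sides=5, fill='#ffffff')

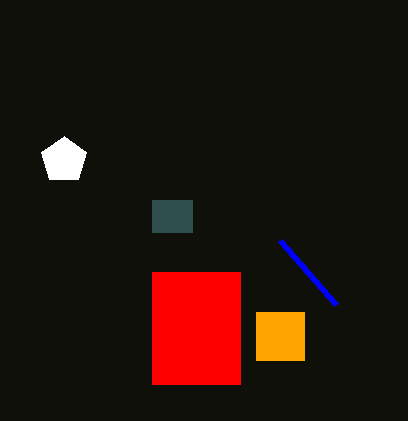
px1_1 = 336; py1_1 = 304; px0_2 = 152; py0_2 = 272; px1_2 = 240; py1_2 = 384; px0_3 = 256; py0_3 = 312; px1_3 = 304; py1_3 = 360; px0_4 = 152; py0_4 = 200; px1_4 = 192; py1_4 = 232; center_x_5 = 64; center_y_5 = 160; radius_5 = 24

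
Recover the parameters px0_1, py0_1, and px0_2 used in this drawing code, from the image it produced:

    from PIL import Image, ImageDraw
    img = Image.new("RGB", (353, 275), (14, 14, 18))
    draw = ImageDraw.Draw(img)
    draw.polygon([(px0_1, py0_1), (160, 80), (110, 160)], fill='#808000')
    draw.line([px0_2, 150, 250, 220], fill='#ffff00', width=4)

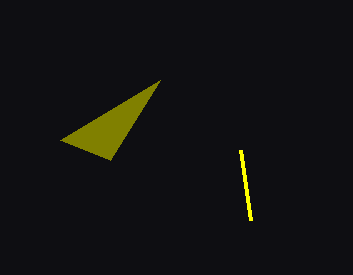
px0_1 = 60
py0_1 = 140
px0_2 = 240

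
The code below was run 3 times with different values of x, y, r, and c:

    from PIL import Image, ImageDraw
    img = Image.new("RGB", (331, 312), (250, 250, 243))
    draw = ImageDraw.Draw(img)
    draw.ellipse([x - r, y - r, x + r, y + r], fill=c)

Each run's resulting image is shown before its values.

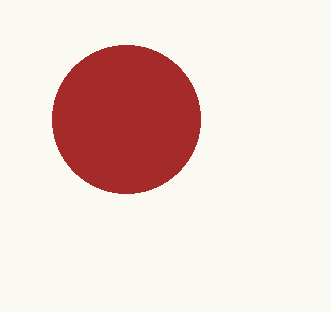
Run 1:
x = 126, y = 119, r = 74, c = 'brown'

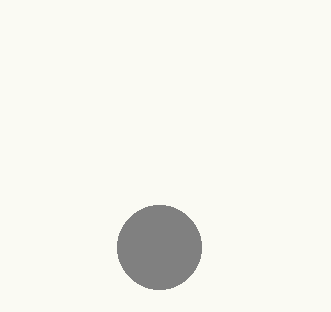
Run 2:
x = 159
y = 247
r = 42
c = 'gray'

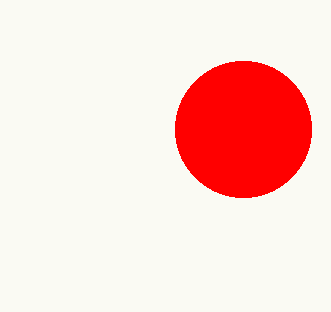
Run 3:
x = 243
y = 129
r = 68
c = 'red'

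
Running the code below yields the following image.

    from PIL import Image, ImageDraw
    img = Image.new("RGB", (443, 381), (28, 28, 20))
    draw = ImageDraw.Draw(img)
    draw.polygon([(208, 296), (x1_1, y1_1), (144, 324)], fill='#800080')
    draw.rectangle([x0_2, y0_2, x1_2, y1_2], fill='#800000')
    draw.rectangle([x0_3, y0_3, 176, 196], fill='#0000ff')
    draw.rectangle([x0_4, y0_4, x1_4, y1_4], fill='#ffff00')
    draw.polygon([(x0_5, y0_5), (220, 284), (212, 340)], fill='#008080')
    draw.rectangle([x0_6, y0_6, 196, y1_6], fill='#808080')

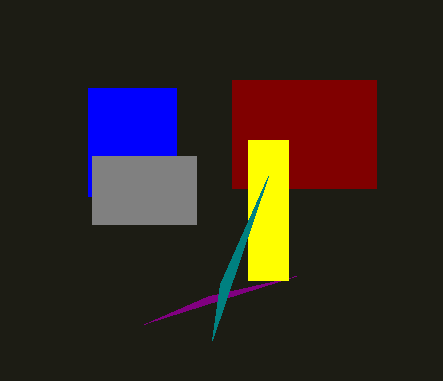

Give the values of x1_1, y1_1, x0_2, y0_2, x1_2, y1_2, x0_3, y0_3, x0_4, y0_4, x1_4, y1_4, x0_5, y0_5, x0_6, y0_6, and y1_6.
x1_1 = 296; y1_1 = 276; x0_2 = 232; y0_2 = 80; x1_2 = 376; y1_2 = 188; x0_3 = 88; y0_3 = 88; x0_4 = 248; y0_4 = 140; x1_4 = 288; y1_4 = 280; x0_5 = 268; y0_5 = 176; x0_6 = 92; y0_6 = 156; y1_6 = 224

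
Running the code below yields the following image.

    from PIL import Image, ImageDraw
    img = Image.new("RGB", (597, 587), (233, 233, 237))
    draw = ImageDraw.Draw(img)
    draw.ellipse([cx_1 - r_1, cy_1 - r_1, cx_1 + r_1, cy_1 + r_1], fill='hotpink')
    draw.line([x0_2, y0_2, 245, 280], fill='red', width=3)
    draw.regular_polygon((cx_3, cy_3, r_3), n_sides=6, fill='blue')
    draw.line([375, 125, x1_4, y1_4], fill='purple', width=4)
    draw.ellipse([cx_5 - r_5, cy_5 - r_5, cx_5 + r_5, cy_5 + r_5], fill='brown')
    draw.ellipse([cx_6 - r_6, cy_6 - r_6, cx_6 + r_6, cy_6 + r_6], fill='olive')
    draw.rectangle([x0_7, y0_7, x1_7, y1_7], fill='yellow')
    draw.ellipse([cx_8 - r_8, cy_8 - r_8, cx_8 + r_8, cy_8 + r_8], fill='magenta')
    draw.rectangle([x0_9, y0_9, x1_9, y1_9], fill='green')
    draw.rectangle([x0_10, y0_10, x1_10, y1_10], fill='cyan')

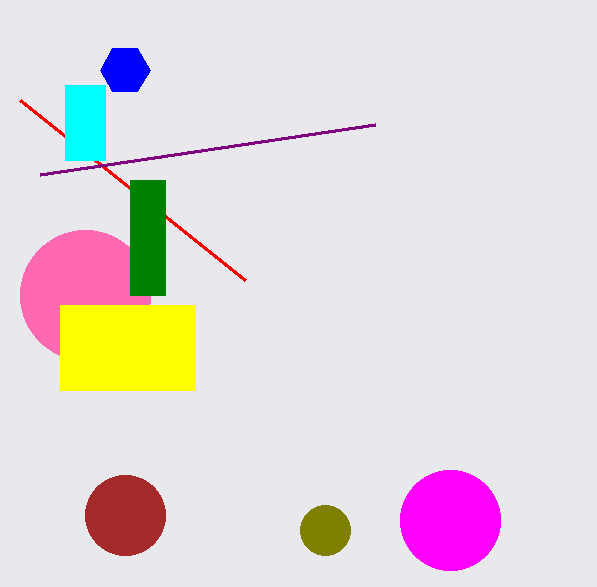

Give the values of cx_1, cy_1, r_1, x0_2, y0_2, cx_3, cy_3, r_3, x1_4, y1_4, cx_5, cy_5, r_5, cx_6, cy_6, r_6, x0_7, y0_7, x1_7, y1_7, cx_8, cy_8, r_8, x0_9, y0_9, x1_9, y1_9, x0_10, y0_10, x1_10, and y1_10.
cx_1 = 85, cy_1 = 295, r_1 = 65, x0_2 = 20, y0_2 = 100, cx_3 = 125, cy_3 = 70, r_3 = 25, x1_4 = 40, y1_4 = 175, cx_5 = 125, cy_5 = 515, r_5 = 40, cx_6 = 325, cy_6 = 530, r_6 = 25, x0_7 = 60, y0_7 = 305, x1_7 = 195, y1_7 = 390, cx_8 = 450, cy_8 = 520, r_8 = 50, x0_9 = 130, y0_9 = 180, x1_9 = 165, y1_9 = 295, x0_10 = 65, y0_10 = 85, x1_10 = 105, y1_10 = 160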